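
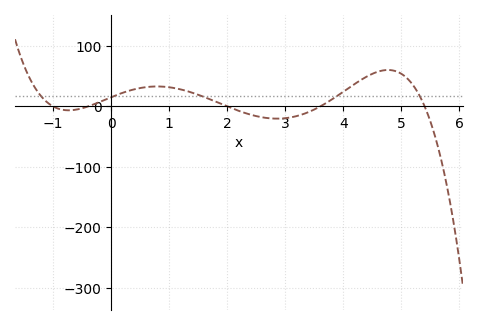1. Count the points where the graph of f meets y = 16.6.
5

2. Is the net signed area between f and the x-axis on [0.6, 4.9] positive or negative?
positive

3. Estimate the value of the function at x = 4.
20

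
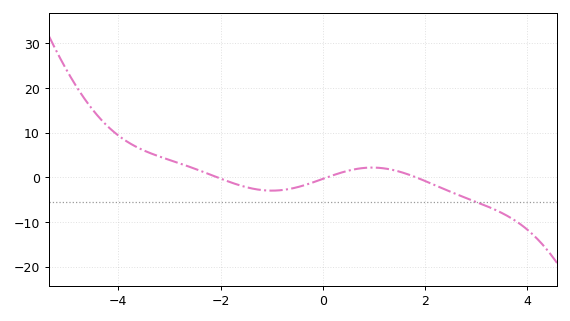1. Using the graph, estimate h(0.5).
1.49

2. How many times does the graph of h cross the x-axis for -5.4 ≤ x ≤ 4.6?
3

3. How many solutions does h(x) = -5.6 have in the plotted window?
1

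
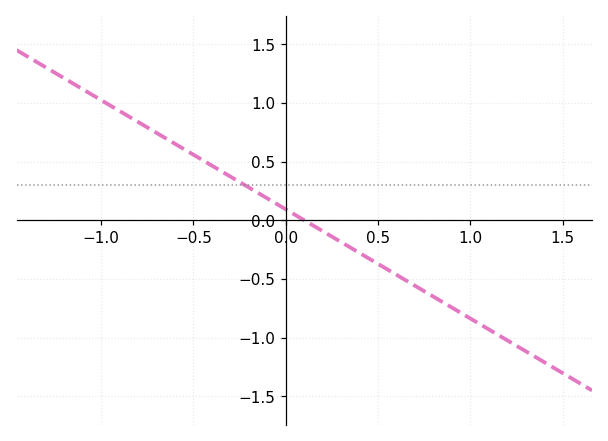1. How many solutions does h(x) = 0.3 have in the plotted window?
1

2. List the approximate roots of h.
0.1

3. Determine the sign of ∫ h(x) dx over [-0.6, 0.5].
positive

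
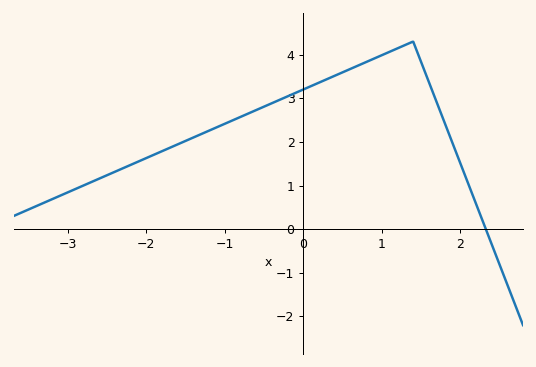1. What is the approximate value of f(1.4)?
4.3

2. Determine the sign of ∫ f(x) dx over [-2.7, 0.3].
positive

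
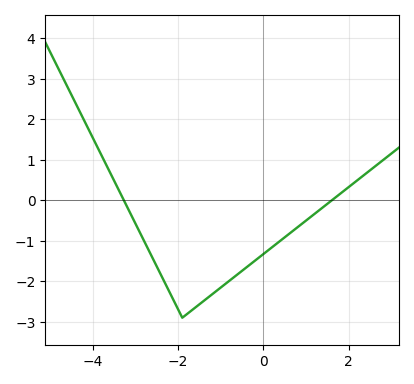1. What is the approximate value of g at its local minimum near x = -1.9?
-2.9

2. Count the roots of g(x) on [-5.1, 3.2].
2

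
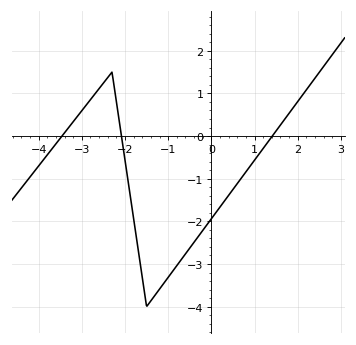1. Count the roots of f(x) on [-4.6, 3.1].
3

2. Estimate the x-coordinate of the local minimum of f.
-1.5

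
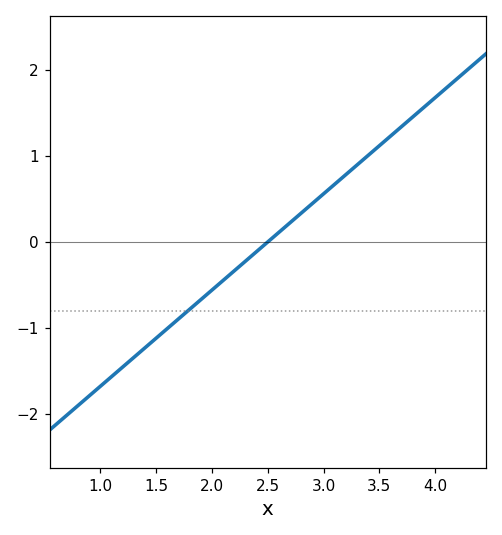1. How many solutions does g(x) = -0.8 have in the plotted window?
1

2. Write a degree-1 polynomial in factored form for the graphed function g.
y = 1.12(x - 2.5)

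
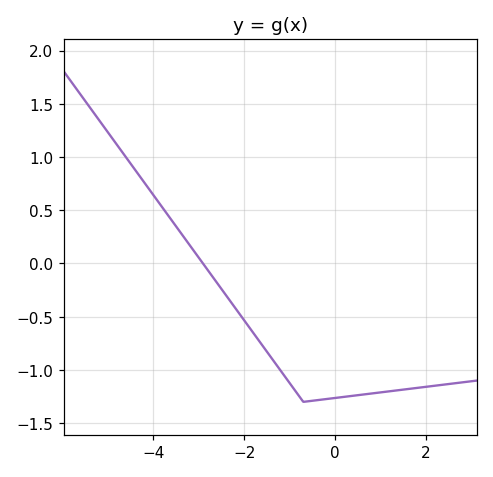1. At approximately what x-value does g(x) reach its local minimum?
-0.6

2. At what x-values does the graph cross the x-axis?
-3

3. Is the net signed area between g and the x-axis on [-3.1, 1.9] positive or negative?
negative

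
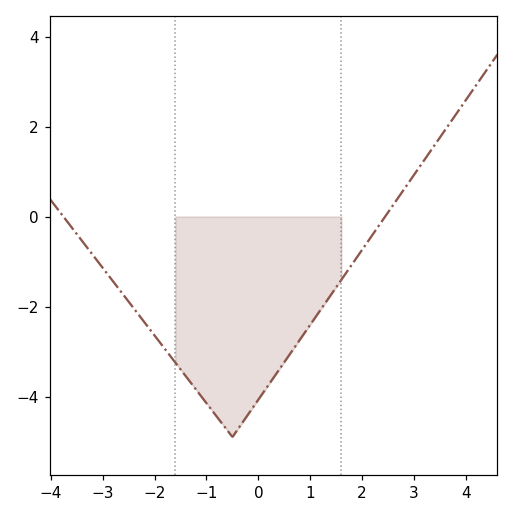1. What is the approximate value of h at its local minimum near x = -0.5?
-4.9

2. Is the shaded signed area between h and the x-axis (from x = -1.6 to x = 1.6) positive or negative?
negative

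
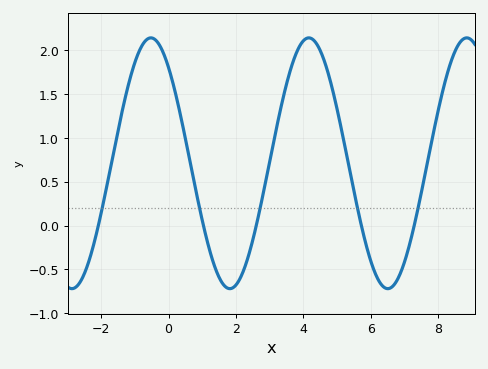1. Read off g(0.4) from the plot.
1.18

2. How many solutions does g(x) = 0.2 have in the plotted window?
5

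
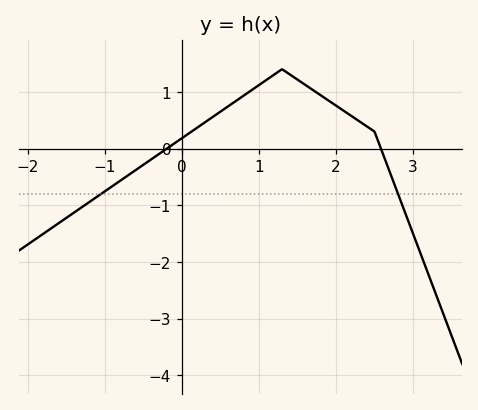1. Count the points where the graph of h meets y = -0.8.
2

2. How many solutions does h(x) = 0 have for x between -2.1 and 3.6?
2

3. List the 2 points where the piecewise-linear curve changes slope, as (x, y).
(1.3, 1.4); (2.5, 0.3)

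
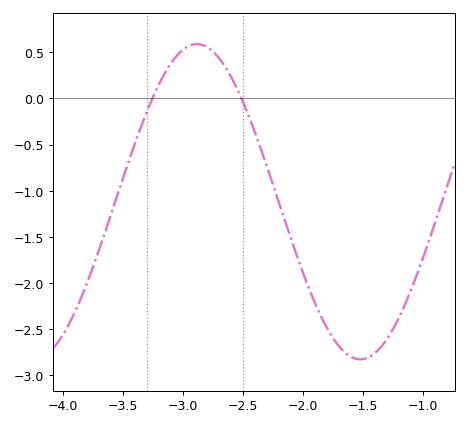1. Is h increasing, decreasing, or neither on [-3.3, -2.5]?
neither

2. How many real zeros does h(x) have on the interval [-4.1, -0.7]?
2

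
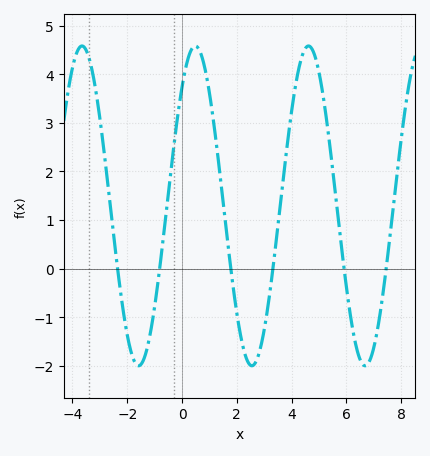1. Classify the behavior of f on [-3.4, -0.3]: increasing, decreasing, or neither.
neither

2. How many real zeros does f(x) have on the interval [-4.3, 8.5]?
6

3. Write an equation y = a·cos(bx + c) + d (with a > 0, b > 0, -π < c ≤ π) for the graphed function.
y = 3.29cos(1.5x - 0.73) + 1.29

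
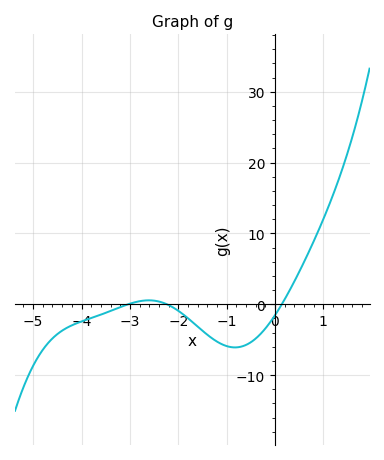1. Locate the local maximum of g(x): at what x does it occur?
-2.6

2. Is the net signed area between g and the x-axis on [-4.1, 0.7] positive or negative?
negative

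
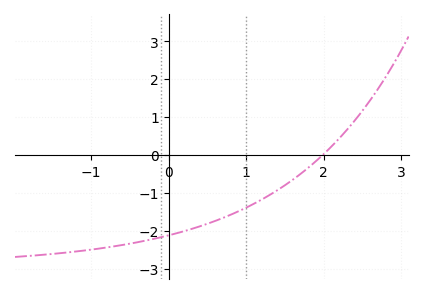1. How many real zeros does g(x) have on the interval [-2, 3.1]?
1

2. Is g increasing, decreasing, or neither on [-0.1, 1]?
increasing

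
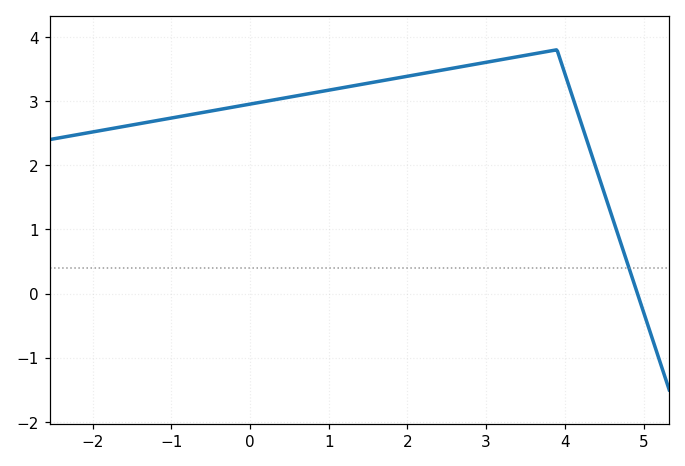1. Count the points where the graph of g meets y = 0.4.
1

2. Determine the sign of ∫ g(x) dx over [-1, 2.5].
positive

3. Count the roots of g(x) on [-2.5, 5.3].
1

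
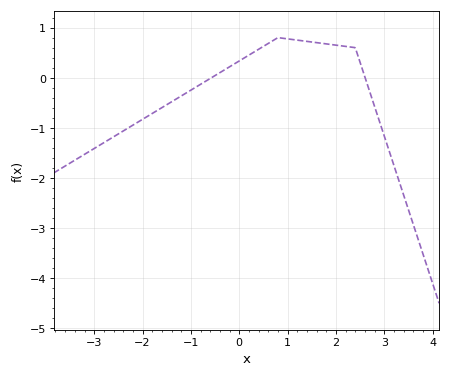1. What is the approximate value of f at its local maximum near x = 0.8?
0.8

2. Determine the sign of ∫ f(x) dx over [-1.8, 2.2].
positive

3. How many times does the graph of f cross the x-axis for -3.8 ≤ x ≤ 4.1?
2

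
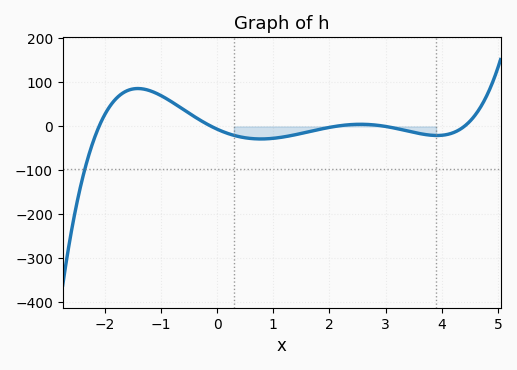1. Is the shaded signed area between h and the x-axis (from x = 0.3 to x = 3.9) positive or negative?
negative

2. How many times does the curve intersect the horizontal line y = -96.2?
1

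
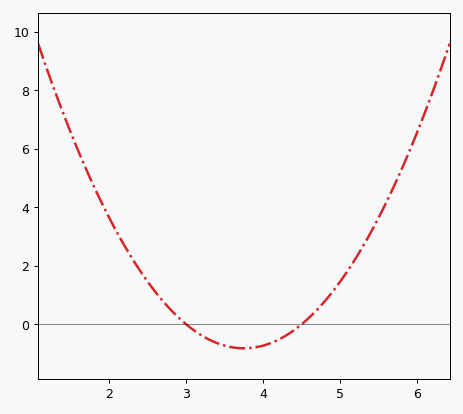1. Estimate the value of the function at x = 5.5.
3.65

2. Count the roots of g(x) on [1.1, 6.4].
2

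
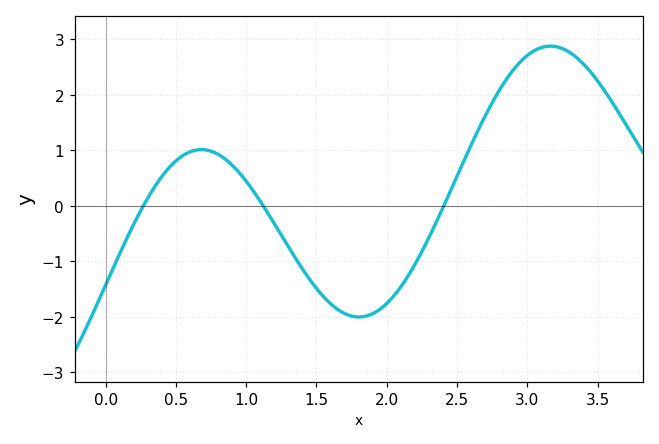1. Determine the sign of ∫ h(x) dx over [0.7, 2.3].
negative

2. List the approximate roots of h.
0.3, 1.1, 2.4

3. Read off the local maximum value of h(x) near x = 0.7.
1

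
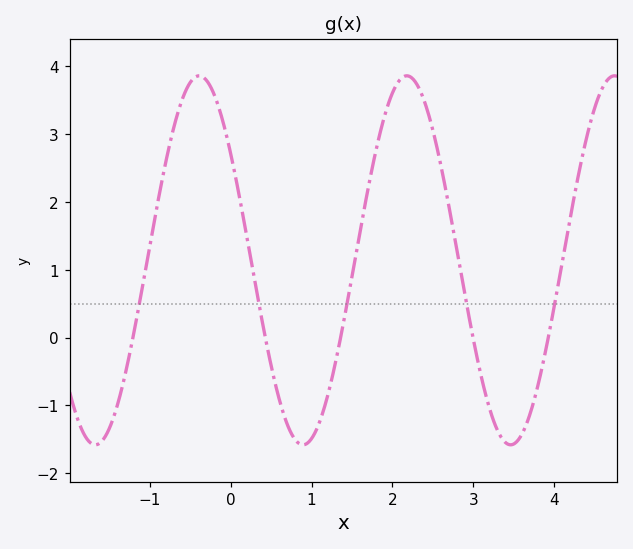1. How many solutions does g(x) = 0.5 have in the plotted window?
5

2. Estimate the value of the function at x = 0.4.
0.2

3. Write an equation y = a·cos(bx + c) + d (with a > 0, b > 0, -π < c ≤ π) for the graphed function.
y = 2.72cos(2.5x + 0.95) + 1.14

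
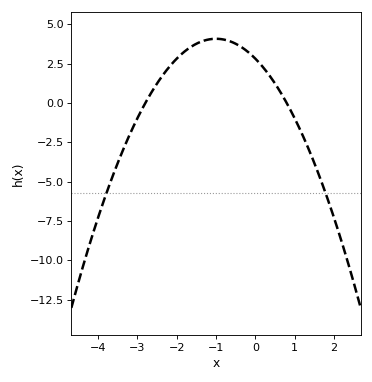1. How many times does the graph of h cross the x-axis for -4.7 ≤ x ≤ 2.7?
2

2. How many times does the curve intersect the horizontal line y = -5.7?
2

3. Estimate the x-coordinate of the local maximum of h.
-1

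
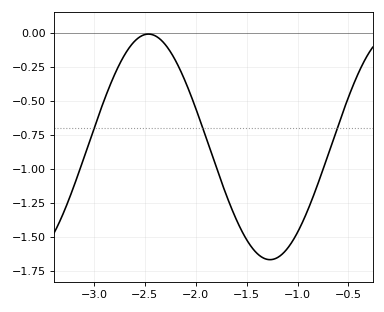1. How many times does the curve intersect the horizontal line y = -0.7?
3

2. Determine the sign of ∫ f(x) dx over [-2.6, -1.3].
negative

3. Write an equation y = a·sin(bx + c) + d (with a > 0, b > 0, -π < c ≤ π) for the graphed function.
y = 0.83sin(2.63x + 1.77) - 0.84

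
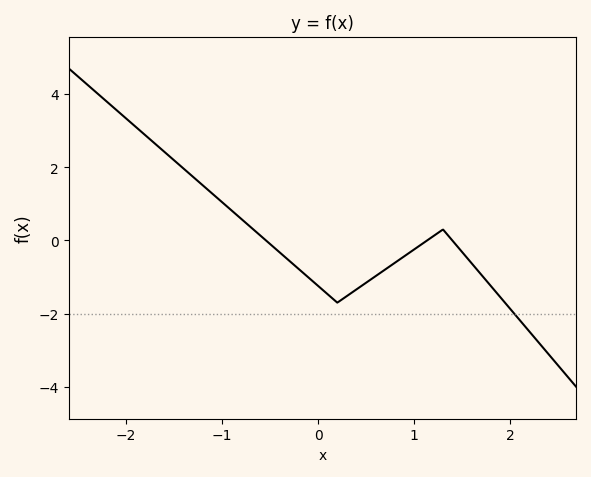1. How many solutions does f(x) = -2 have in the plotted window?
1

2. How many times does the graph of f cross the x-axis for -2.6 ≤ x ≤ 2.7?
3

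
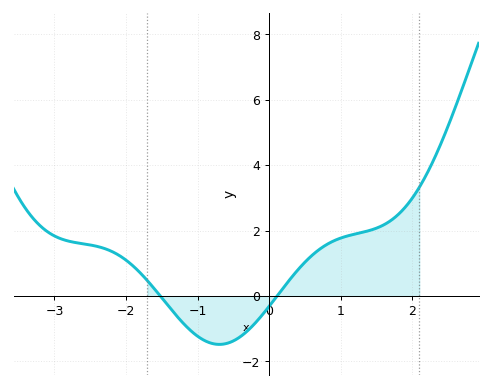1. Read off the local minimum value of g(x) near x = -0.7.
-1.48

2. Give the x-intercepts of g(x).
-1.52, 0.112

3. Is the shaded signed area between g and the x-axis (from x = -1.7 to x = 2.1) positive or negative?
positive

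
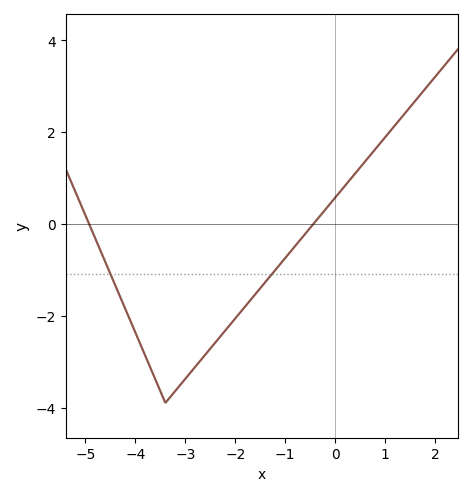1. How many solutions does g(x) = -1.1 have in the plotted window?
2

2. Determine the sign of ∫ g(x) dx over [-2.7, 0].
negative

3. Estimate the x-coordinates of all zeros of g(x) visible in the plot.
-5, -0.4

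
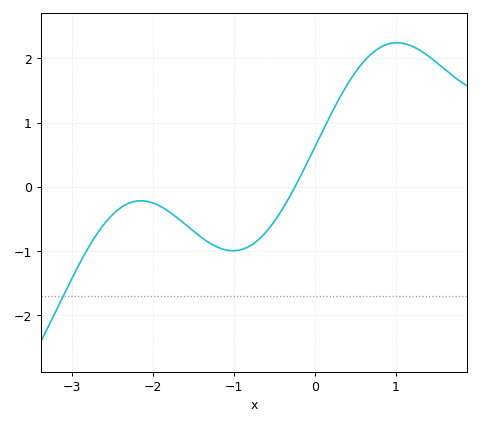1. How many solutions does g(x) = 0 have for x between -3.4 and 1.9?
1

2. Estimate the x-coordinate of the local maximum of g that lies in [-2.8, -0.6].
-2.1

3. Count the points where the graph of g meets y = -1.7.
1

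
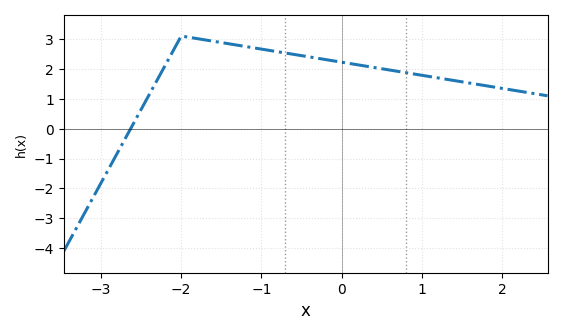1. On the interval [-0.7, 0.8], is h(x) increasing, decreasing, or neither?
decreasing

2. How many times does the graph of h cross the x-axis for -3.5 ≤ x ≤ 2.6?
1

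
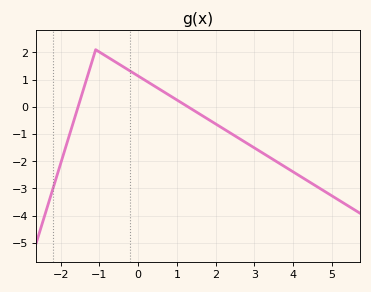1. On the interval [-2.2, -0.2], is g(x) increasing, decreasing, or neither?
neither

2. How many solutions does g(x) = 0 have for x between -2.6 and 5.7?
2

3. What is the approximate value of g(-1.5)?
0.246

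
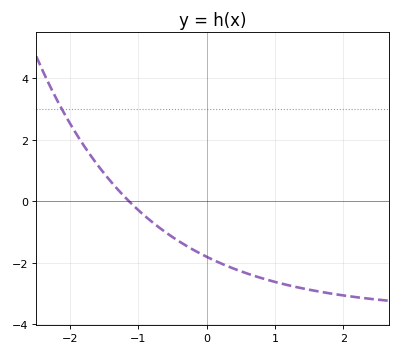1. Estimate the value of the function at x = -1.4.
0.6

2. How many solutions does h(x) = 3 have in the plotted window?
1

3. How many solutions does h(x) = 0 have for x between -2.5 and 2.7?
1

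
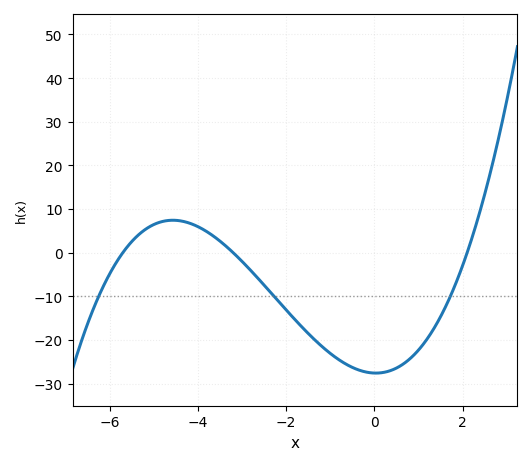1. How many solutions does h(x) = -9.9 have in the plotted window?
3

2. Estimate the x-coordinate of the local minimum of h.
0.034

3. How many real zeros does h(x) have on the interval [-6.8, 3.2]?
3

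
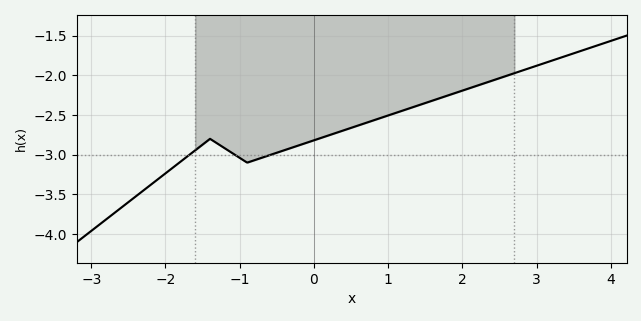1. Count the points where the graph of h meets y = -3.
3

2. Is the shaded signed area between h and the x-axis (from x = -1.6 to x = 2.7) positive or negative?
negative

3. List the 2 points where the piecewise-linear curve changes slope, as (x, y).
(-1.4, -2.8); (-0.9, -3.1)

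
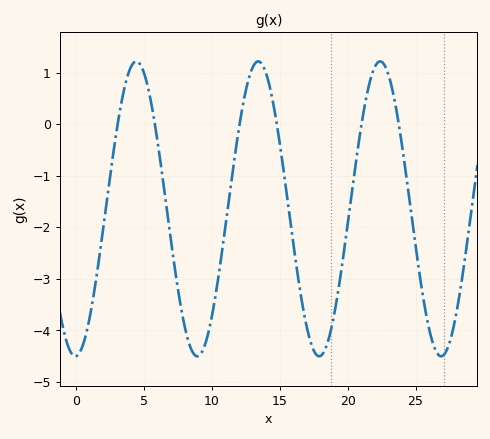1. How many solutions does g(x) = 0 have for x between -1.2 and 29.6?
6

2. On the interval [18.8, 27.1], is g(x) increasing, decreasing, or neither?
neither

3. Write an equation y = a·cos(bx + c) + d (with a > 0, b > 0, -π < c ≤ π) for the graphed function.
y = 2.86cos(0.7x - 3.11) - 1.64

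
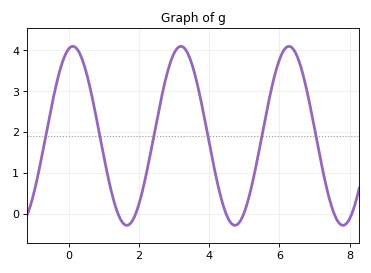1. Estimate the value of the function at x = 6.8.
3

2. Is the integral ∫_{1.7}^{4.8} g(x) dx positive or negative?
positive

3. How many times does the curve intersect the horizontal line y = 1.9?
6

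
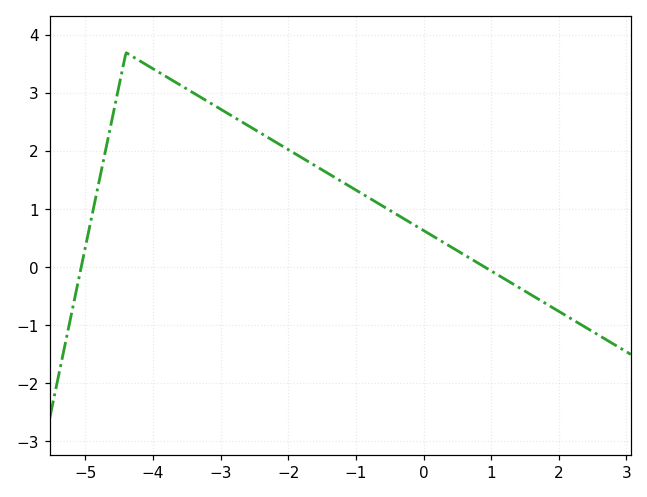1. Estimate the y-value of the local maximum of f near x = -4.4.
3.7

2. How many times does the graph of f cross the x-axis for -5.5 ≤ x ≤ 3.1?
2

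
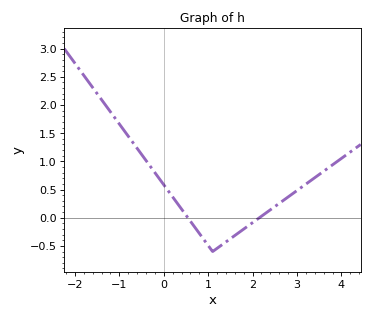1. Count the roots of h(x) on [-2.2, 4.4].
2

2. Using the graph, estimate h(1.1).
-0.6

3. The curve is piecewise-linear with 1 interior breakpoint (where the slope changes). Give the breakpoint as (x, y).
(1.1, -0.6)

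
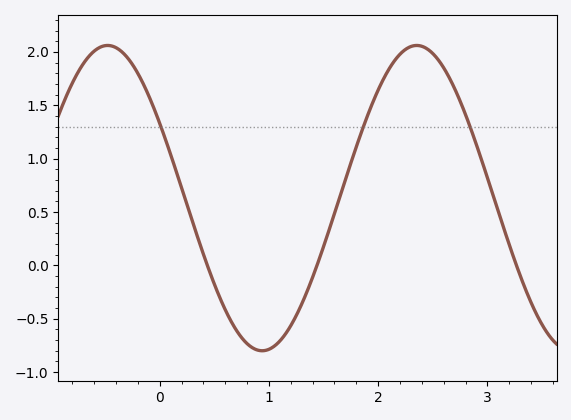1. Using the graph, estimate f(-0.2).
1.8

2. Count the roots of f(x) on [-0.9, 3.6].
3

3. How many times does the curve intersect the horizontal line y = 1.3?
3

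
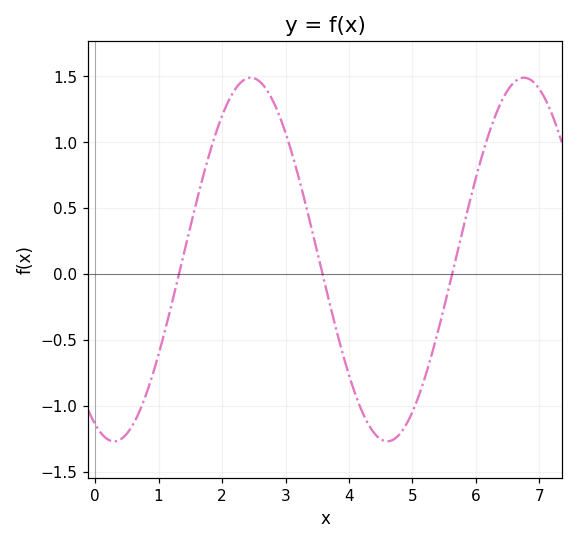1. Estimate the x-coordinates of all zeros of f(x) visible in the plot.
1.32, 3.58, 5.63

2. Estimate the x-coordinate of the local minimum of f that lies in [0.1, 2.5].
0.302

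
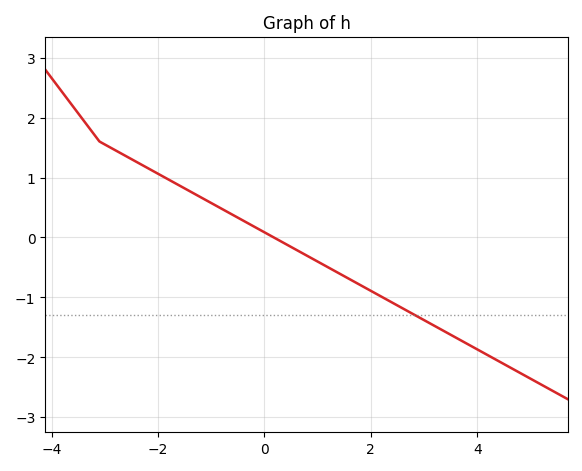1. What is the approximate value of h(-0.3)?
0.2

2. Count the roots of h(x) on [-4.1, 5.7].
1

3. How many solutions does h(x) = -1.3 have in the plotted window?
1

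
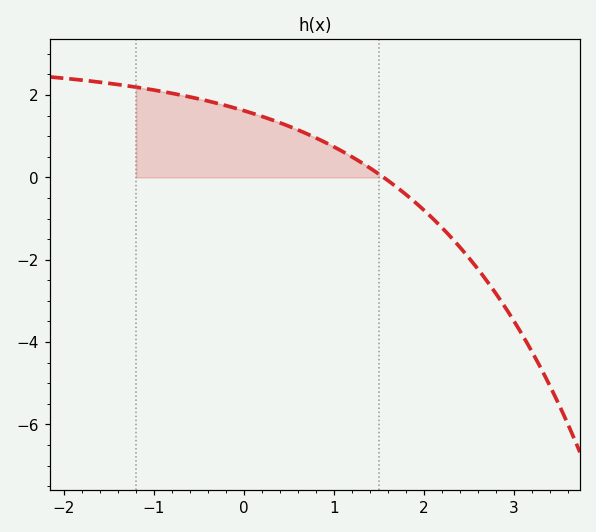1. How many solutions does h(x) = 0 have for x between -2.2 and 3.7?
1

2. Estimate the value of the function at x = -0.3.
1.8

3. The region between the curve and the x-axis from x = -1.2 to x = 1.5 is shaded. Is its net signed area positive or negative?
positive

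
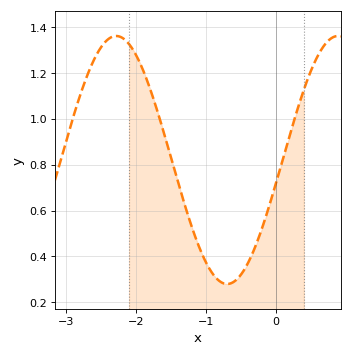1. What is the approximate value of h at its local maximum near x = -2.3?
1.36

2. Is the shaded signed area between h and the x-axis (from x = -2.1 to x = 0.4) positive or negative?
positive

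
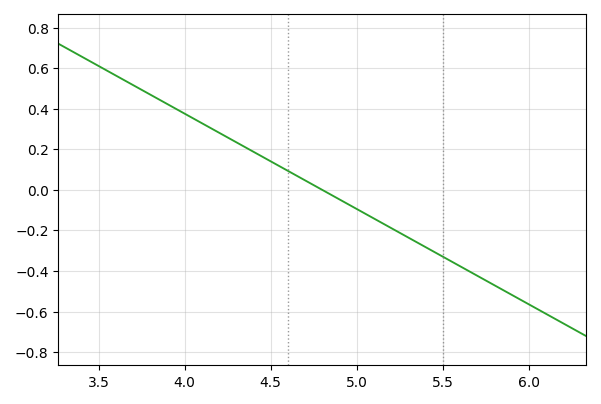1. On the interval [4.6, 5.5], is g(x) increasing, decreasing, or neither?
decreasing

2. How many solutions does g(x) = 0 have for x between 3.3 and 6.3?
1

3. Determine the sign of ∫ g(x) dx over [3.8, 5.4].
positive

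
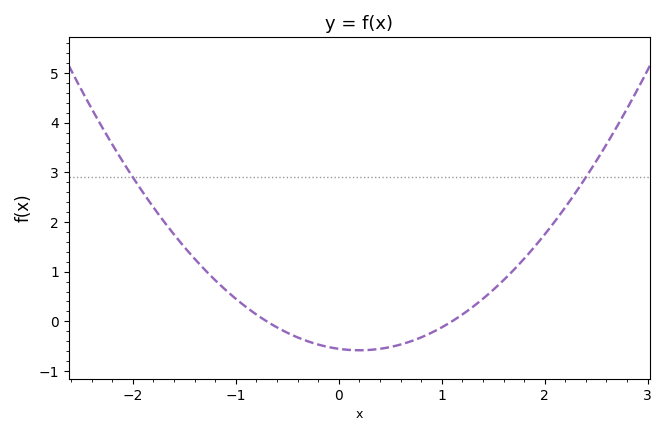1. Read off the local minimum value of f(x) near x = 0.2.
-0.583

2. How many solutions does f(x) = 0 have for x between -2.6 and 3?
2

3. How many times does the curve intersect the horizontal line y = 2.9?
2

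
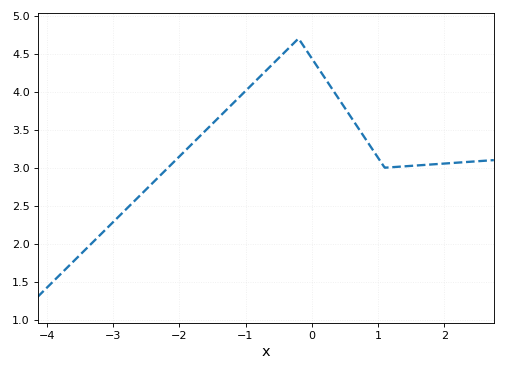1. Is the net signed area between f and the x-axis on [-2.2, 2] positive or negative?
positive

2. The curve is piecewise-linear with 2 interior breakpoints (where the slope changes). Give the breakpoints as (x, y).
(-0.2, 4.7); (1.1, 3)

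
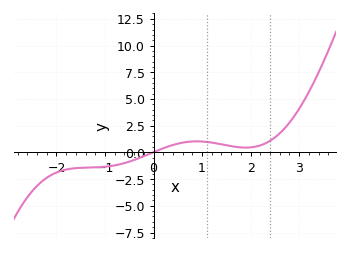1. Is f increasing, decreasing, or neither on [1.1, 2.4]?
neither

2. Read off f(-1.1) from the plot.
-1.5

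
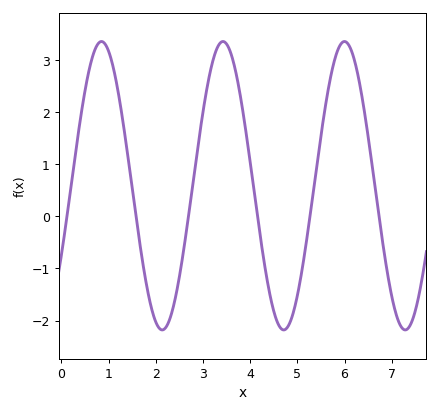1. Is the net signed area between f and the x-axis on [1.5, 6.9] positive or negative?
positive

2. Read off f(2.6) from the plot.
-0.586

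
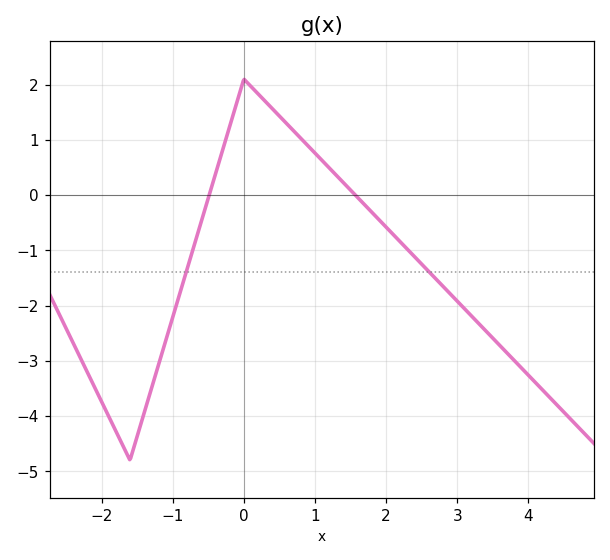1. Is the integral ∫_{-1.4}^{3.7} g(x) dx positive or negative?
negative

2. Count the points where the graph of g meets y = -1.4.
2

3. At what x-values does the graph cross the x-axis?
-0.4, 1.6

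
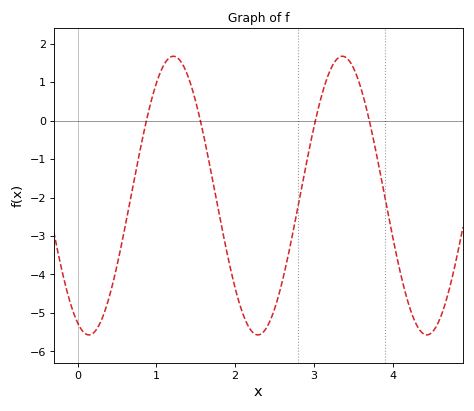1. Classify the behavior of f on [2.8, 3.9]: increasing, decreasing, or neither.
neither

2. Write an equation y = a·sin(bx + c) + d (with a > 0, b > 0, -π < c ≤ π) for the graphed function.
y = 3.62sin(2.93x - 1.99) - 1.95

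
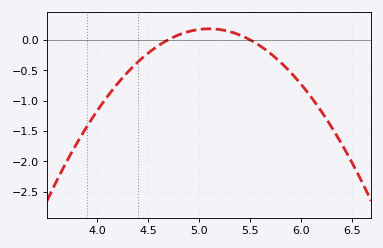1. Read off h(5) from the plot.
0.15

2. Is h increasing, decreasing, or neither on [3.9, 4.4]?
increasing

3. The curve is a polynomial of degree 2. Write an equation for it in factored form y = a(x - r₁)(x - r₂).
y = -1.12(x - 4.7)(x - 5.5)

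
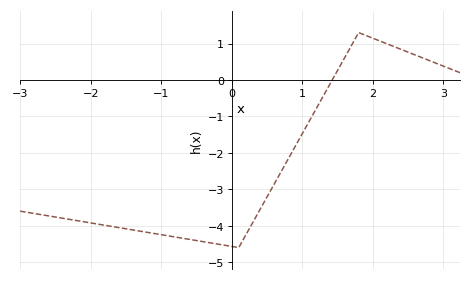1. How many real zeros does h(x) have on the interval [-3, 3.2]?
1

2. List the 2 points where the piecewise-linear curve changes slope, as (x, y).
(0.1, -4.6); (1.8, 1.3)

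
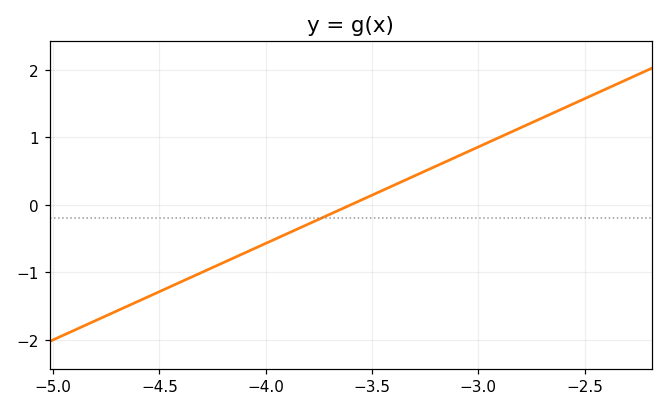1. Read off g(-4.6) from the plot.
-1.43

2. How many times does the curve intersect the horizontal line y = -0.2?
1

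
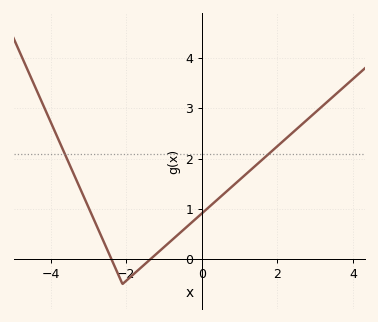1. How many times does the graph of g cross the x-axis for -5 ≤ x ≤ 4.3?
2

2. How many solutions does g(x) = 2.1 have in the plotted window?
2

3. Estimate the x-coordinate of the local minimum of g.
-2.1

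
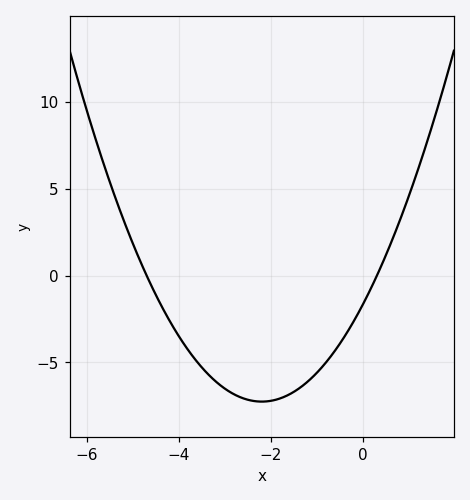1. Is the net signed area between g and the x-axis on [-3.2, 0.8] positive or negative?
negative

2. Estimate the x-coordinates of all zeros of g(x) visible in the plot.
-4.7, 0.3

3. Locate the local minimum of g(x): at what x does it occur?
-2.2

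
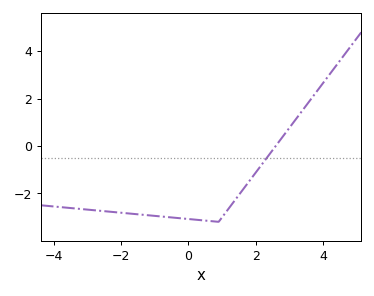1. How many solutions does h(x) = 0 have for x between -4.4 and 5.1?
1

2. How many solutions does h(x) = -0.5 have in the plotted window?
1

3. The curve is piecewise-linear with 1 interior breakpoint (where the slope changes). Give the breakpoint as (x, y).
(0.9, -3.2)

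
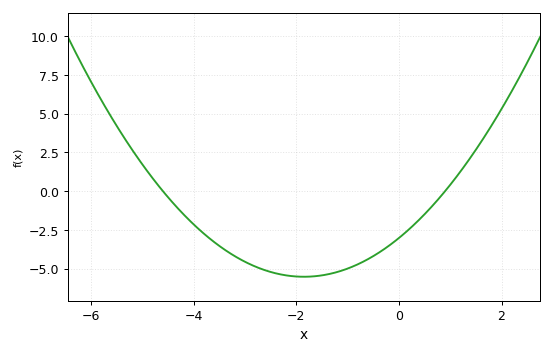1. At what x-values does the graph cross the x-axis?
-4.6, 1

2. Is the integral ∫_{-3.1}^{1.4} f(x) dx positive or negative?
negative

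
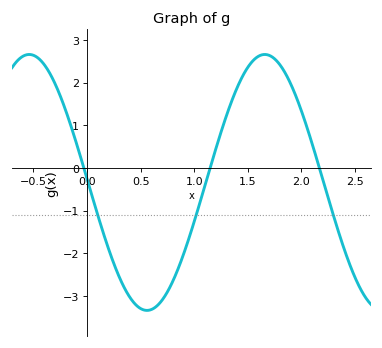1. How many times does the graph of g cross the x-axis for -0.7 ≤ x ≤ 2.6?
3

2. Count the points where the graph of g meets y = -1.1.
3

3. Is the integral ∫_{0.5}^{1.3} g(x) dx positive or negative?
negative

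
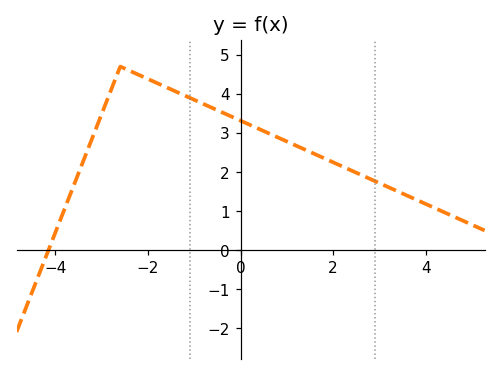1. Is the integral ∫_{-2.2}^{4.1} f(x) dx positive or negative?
positive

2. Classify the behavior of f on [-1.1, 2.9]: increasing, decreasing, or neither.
decreasing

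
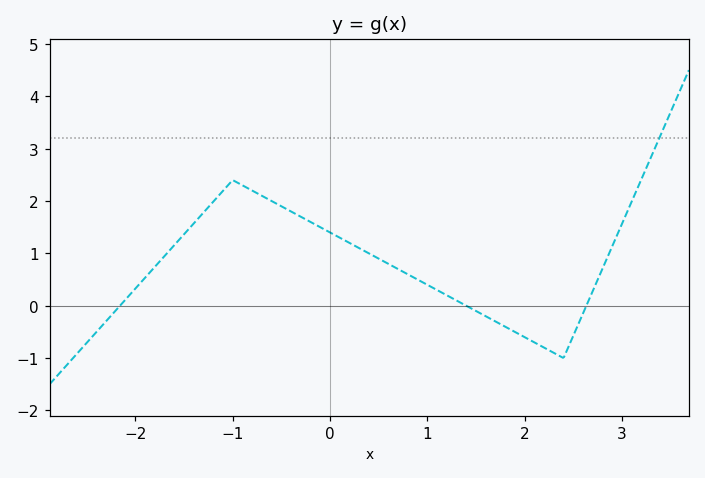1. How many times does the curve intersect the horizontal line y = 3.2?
1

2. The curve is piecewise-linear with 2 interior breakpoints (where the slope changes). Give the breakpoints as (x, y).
(-1, 2.4); (2.4, -1)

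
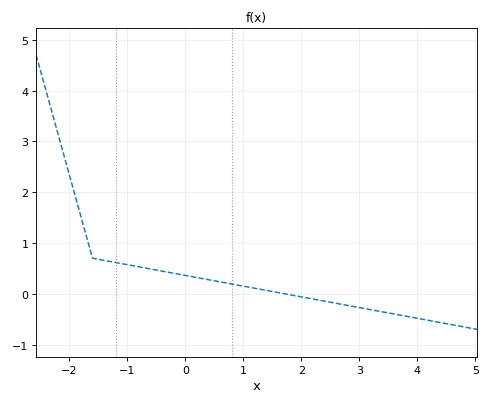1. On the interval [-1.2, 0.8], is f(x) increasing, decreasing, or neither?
decreasing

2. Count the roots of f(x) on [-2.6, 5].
1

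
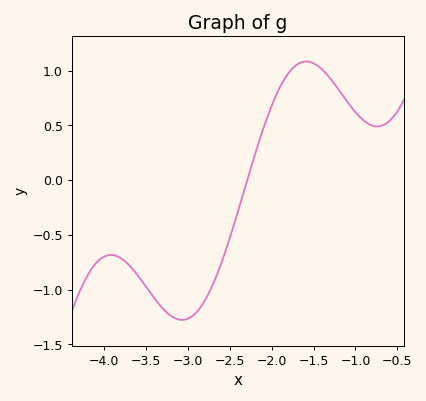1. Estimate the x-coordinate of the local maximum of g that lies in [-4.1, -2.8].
-3.9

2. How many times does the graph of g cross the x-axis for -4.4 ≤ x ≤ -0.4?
1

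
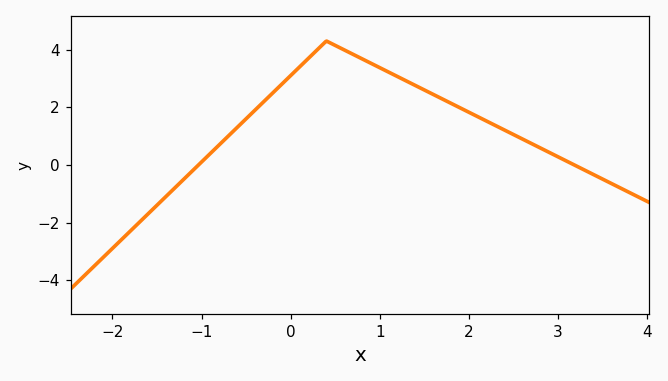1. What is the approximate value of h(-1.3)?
-0.797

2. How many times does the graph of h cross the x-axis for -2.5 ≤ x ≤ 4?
2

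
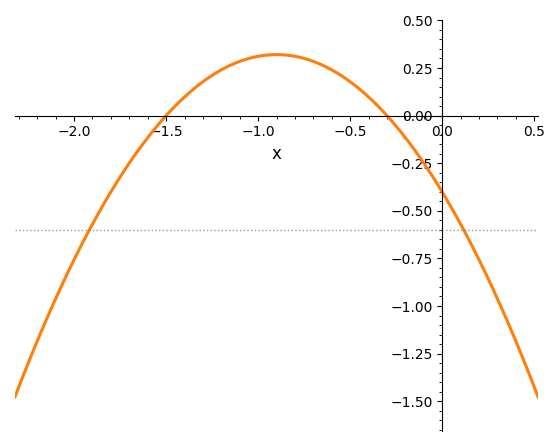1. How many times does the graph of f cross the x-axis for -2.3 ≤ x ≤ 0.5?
2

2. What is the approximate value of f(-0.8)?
0.312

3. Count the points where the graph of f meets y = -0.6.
2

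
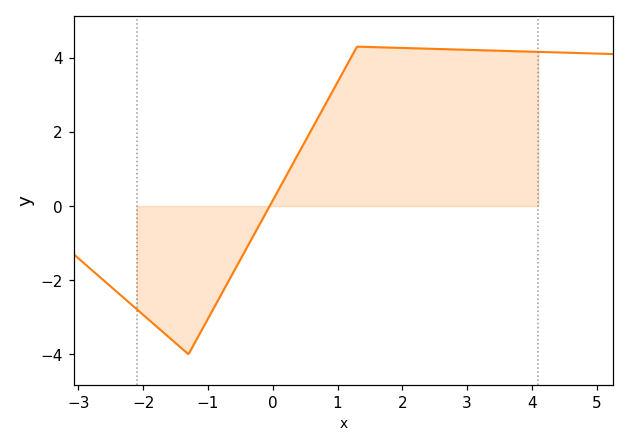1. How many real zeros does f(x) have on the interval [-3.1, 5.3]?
1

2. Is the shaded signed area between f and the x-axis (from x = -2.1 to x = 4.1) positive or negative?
positive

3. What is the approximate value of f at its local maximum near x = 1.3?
4.3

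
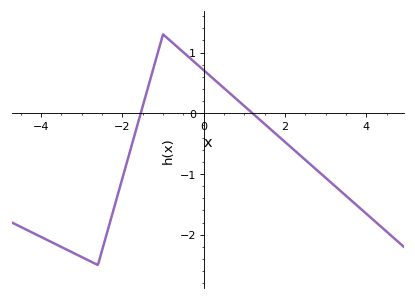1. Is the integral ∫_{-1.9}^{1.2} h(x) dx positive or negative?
positive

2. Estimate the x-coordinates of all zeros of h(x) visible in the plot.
-1.55, 1.2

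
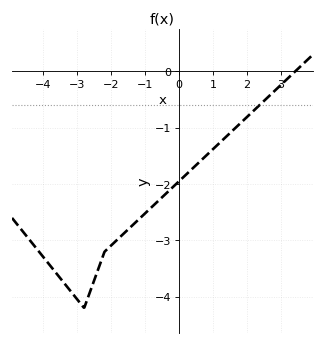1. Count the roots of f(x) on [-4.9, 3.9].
1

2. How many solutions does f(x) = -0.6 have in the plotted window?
1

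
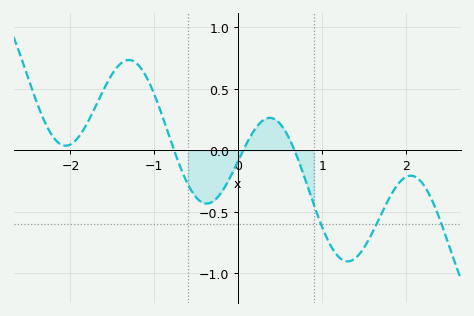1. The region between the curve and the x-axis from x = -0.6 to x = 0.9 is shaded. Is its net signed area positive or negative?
negative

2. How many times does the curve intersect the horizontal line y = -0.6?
3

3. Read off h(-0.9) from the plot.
0.25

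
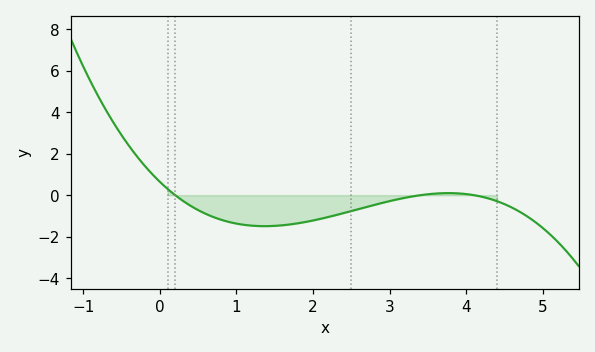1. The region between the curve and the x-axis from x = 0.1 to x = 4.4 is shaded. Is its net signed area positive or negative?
negative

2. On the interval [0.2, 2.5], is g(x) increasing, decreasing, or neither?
neither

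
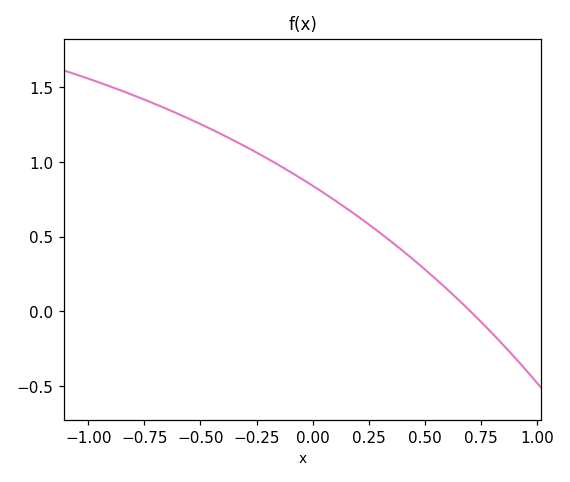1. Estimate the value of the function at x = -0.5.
1.25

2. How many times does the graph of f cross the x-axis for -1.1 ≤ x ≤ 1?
1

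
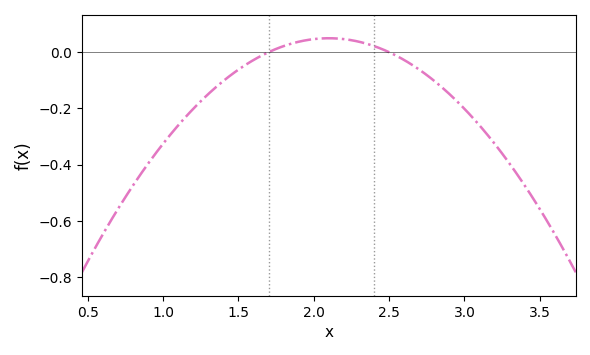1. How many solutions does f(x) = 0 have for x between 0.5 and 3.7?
2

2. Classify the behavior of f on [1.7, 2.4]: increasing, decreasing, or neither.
neither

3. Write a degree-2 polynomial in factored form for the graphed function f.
y = -0.31(x - 1.7)(x - 2.5)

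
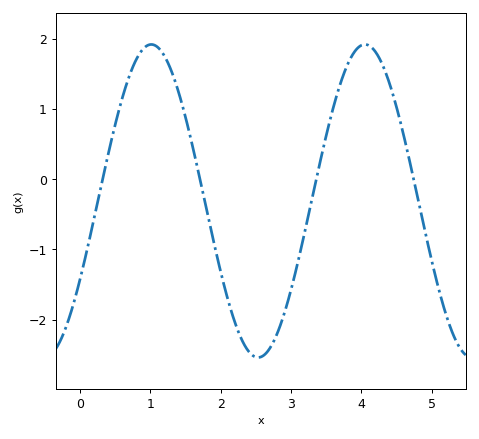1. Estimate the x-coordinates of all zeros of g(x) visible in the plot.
0.324, 1.71, 3.36, 4.74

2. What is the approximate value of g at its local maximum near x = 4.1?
1.92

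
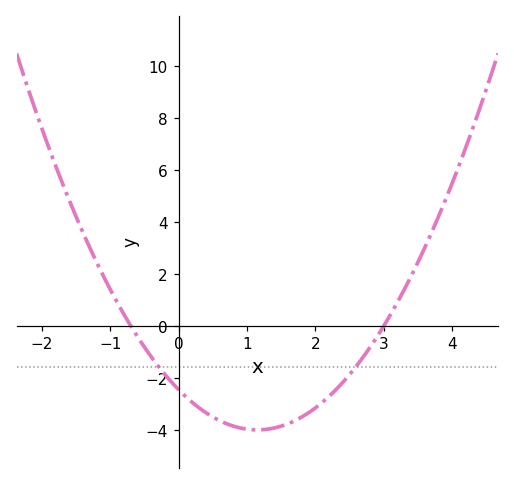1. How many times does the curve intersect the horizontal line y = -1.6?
2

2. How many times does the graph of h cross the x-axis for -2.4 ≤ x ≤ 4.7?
2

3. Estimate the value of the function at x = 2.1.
-3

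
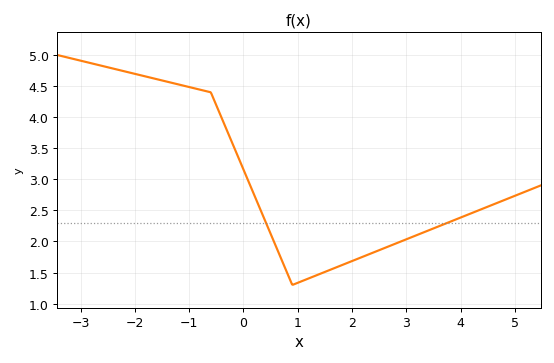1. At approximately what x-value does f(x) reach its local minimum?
1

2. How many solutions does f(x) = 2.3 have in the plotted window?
2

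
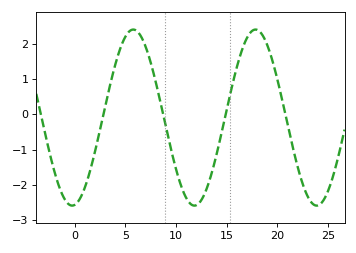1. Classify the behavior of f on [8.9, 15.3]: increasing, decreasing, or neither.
neither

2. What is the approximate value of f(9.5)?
-1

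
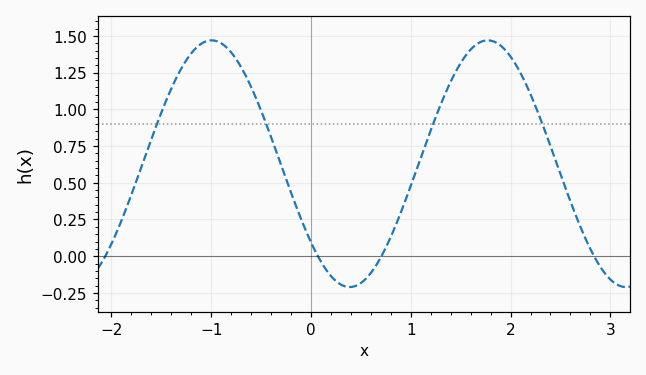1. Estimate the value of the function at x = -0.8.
1.39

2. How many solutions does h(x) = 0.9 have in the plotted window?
4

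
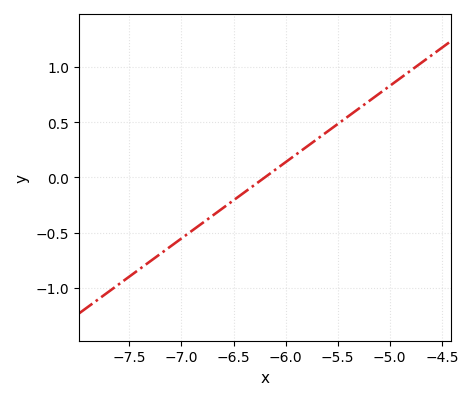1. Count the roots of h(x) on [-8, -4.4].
1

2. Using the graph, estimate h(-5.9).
0.2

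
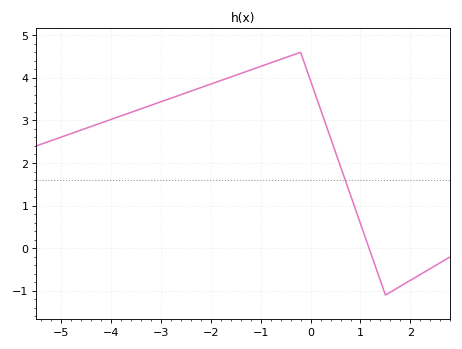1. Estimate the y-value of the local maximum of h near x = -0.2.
4.6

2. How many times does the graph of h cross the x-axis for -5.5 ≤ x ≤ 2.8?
1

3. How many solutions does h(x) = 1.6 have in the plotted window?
1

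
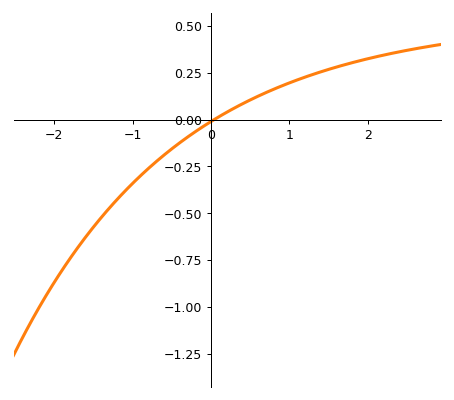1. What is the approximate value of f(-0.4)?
-0.12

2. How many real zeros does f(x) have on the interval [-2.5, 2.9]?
1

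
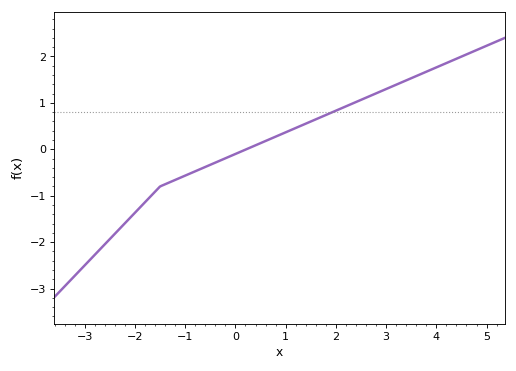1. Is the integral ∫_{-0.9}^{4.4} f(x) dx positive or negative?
positive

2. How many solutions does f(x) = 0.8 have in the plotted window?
1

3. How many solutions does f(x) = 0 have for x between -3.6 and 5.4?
1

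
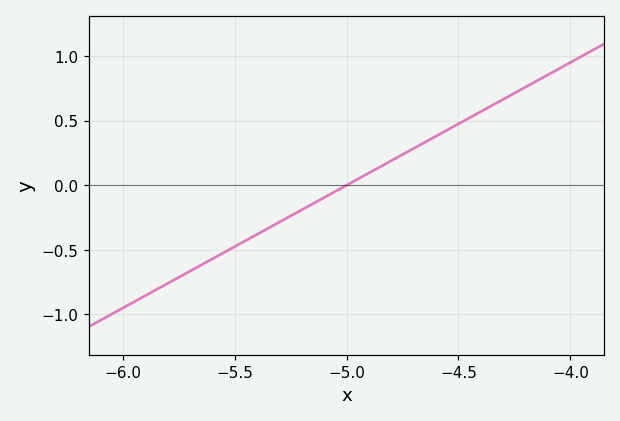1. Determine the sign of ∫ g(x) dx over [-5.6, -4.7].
negative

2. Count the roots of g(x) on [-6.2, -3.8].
1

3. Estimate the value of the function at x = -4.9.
0.095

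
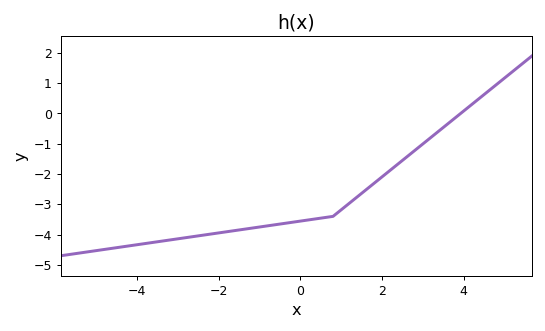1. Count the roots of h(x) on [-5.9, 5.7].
1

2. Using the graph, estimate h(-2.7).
-4.1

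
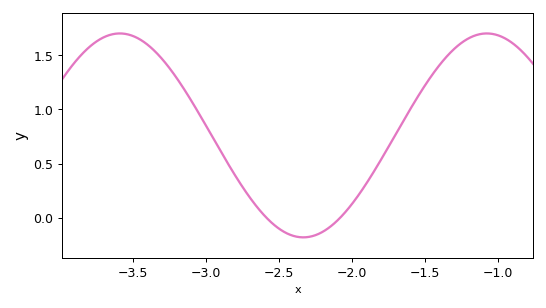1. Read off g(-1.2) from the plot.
1.66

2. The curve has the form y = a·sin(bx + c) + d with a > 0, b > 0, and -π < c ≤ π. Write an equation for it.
y = 0.94sin(2.5x - 2.02) + 0.76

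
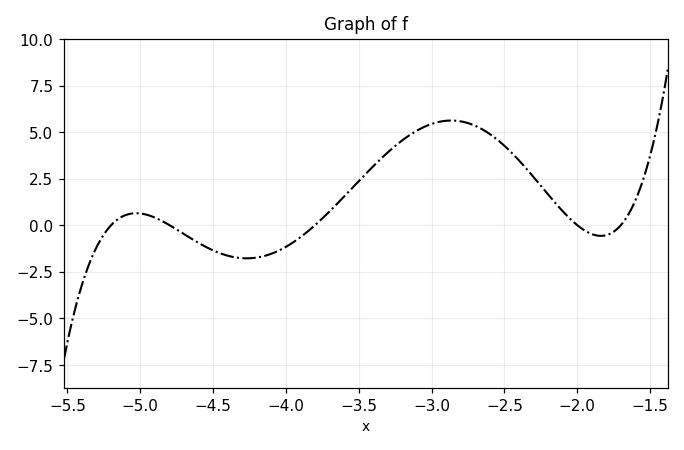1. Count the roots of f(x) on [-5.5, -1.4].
5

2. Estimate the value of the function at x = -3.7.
0.741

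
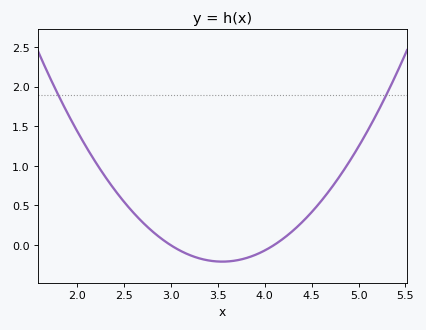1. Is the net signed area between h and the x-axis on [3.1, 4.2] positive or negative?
negative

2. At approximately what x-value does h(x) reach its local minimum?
3.55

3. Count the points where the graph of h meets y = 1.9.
2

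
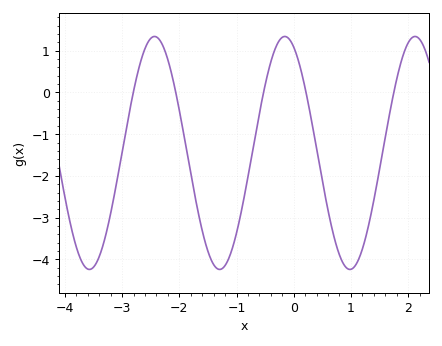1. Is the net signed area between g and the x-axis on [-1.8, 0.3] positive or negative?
negative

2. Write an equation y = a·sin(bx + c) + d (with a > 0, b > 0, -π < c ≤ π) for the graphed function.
y = 2.79sin(2.76x + 2) - 1.45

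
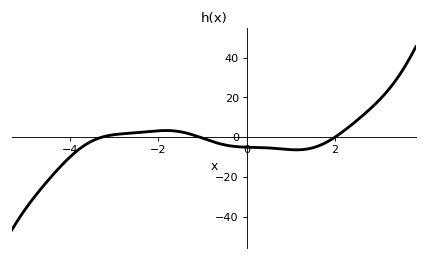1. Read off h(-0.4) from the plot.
-4.3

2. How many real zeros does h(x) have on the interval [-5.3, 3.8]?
3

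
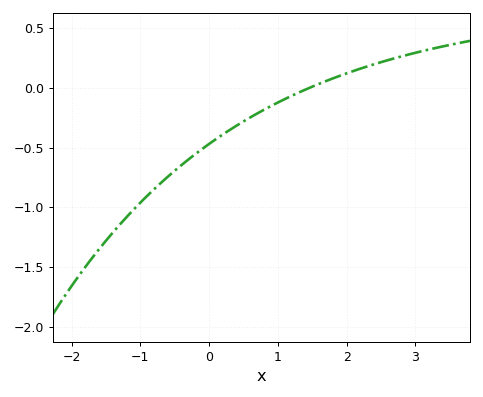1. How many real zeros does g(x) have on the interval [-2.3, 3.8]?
1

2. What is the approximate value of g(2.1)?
0.15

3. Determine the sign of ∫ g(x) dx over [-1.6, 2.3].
negative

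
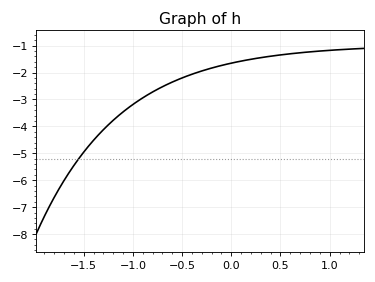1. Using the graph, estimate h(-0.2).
-1.8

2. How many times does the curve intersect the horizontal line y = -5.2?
1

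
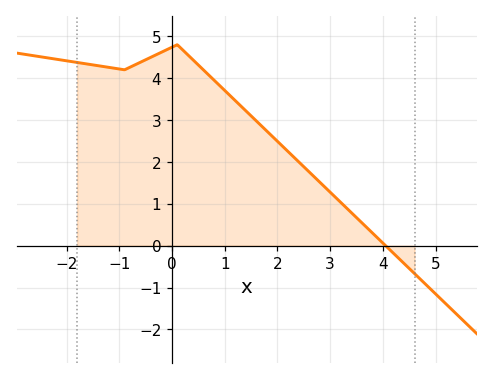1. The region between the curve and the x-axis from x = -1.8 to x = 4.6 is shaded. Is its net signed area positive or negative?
positive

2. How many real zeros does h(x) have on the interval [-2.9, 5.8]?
1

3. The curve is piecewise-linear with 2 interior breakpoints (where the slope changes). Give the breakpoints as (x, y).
(-0.9, 4.2); (0.1, 4.8)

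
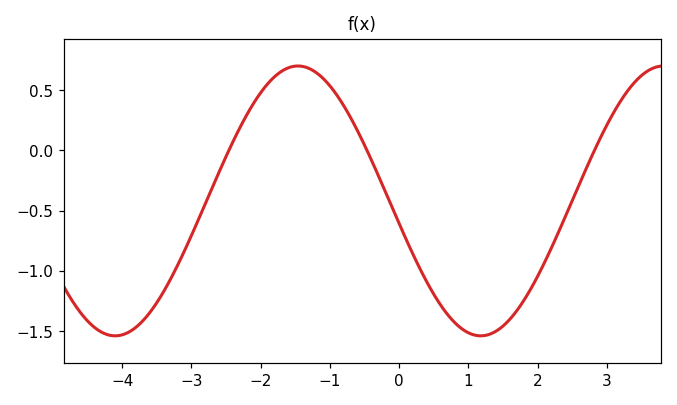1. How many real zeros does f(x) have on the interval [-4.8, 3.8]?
3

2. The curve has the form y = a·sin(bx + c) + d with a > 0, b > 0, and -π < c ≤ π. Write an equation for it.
y = 1.12sin(1.2x - 3) - 0.42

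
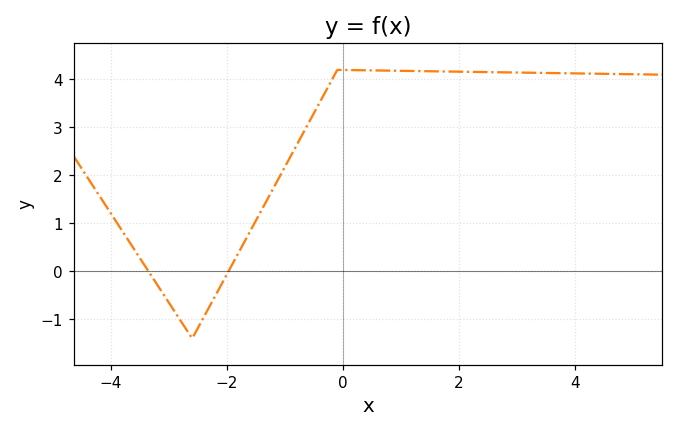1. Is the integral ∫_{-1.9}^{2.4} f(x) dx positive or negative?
positive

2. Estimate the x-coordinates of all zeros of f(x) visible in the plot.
-3.4, -2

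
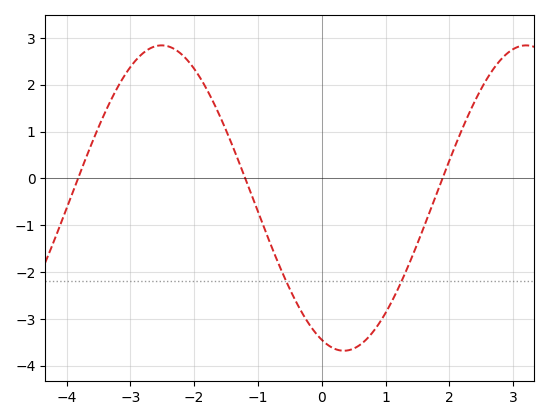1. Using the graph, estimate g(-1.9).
2.1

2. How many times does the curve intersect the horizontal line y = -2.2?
2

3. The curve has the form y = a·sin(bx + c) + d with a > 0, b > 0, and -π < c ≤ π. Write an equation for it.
y = 3.26sin(1.1x - 2) - 0.42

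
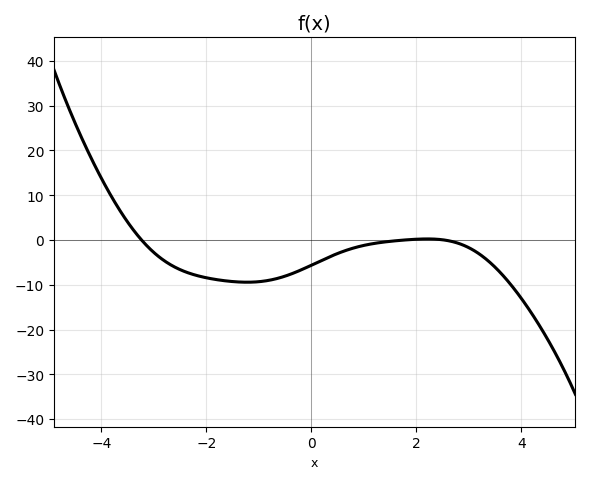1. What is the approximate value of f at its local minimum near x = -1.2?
-9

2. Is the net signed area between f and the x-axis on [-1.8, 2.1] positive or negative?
negative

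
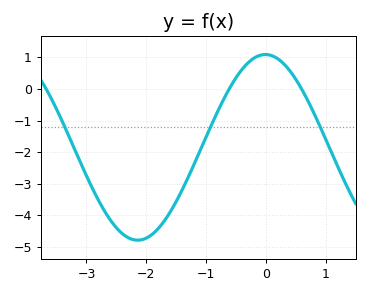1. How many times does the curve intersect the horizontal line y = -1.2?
3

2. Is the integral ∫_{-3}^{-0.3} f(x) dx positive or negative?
negative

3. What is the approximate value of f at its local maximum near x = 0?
1.09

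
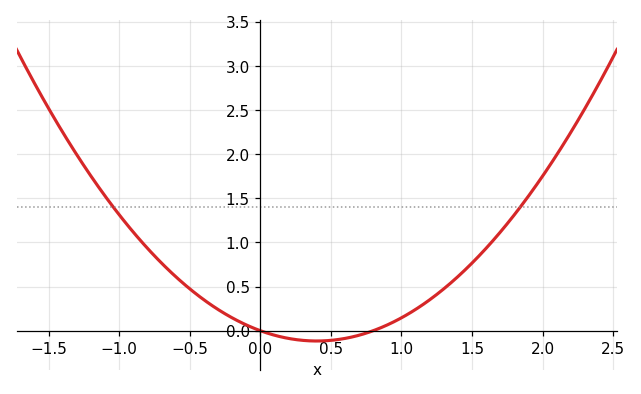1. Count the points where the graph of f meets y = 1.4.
2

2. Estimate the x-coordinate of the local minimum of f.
0.4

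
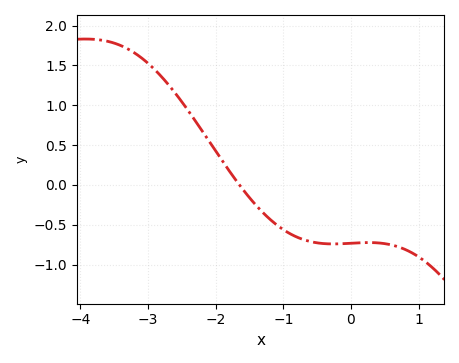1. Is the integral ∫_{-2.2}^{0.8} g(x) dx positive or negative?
negative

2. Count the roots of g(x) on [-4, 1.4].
1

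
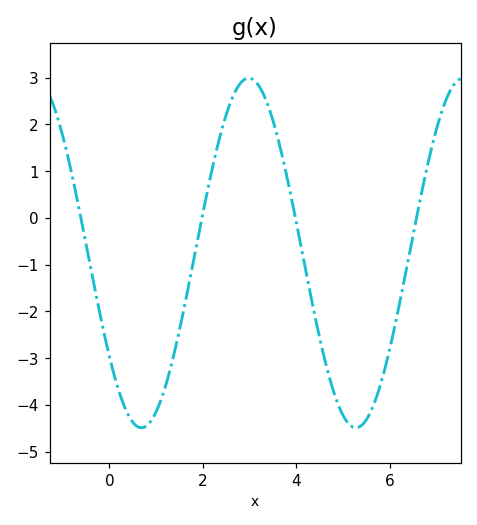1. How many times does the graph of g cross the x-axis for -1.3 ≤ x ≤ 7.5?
4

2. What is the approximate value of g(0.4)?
-4.21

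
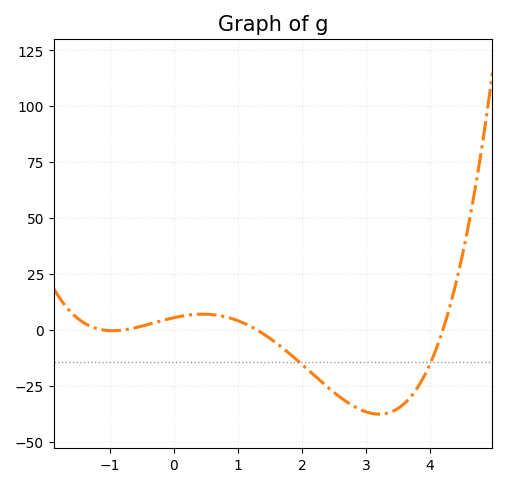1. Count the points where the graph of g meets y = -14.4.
2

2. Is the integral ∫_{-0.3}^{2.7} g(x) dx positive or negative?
negative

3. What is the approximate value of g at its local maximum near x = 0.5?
7.1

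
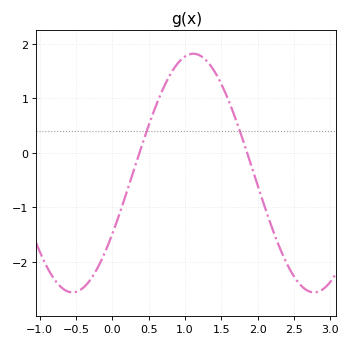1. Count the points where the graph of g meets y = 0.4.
2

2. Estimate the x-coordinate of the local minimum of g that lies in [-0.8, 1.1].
-0.549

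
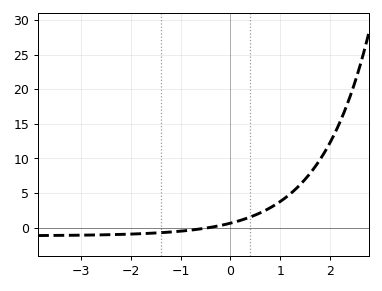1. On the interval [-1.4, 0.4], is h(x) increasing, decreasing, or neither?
increasing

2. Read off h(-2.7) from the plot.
-1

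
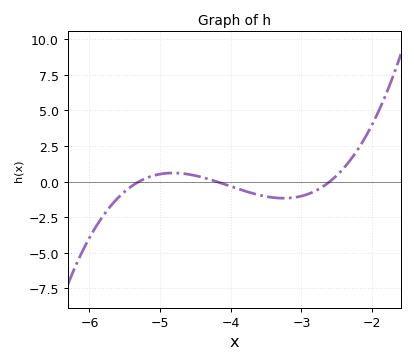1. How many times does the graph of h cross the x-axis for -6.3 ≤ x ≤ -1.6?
3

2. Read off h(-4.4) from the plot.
0.2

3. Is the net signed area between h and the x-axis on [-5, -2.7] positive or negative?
negative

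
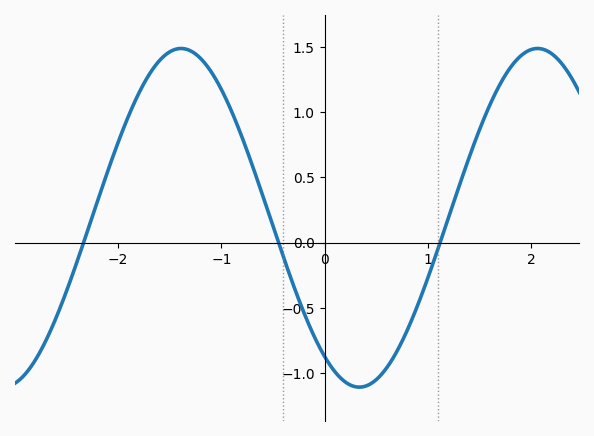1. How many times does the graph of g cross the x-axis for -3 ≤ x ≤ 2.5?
3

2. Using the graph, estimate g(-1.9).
0.95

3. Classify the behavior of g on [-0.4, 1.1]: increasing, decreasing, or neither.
neither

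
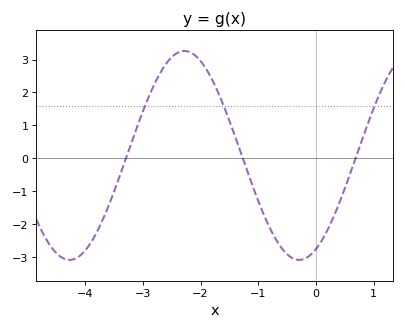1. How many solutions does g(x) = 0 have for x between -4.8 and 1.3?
3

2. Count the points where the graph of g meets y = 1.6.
3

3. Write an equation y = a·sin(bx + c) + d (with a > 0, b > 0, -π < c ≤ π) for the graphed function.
y = 3.17sin(1.58x - 1.11) + 0.09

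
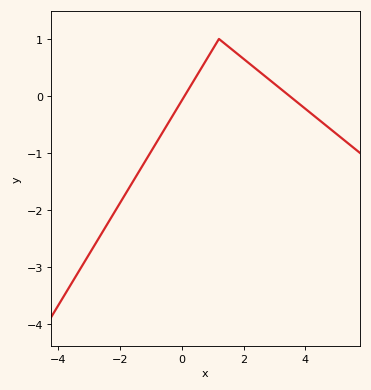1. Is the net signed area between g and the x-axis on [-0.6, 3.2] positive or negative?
positive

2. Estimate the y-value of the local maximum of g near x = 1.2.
0.999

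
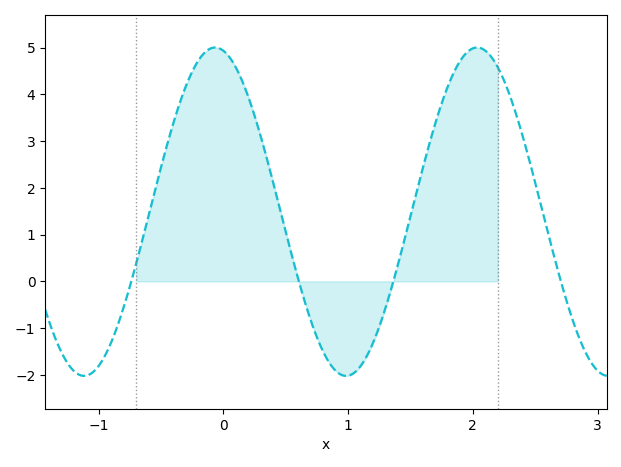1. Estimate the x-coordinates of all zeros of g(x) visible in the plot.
-0.739, 0.605, 1.36, 2.71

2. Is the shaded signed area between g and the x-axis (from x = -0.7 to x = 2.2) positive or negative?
positive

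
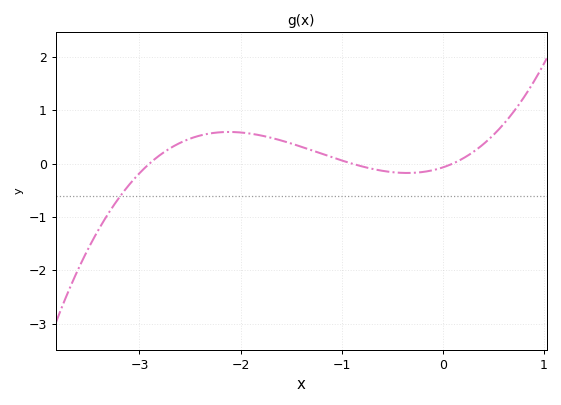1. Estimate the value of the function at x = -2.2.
0.586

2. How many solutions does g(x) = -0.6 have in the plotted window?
1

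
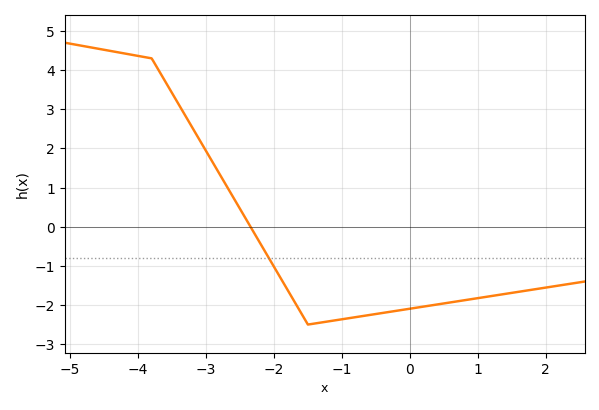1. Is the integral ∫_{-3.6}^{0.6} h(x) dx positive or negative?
negative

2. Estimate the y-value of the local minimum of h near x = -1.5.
-2.5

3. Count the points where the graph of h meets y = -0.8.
1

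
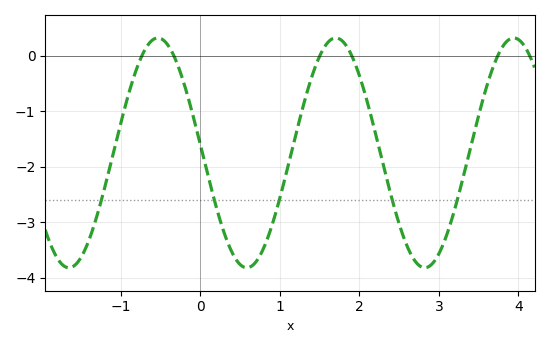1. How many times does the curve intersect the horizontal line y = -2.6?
5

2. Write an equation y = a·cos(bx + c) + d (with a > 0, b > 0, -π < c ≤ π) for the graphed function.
y = 2.07cos(2.8x + 1.5) - 1.75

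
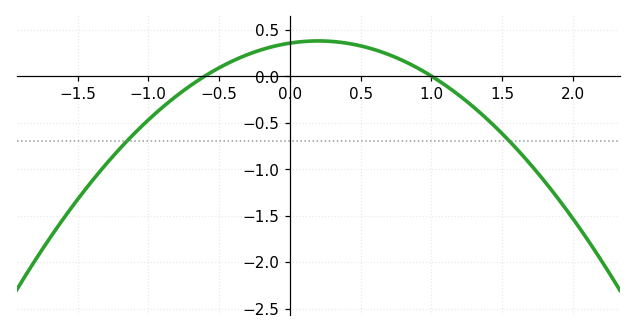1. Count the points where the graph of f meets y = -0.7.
2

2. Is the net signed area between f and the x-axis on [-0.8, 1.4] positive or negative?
positive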